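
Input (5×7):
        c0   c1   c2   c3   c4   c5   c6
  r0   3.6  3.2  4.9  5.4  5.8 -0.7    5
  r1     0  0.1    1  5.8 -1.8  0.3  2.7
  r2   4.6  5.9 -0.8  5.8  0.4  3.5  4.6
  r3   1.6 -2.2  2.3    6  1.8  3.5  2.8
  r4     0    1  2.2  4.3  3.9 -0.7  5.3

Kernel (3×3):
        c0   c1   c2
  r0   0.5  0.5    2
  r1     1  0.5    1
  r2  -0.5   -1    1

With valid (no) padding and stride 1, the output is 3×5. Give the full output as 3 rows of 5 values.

5.25 24.9 13.85 9.6 14.5
12.5 28.25 -3.05 10.8 9.8
7.65 20.7 8.9 13.75 21.55

Output[0,0]: The receptive field on the input at this output position is [3.6 3.2 4.9 / 0 0.1 1 / 4.6 5.9 -0.8]. Elementwise product with the kernel and sum: 3.6·0.5 + 3.2·0.5 + 4.9·2 + 0·1 + 0.1·0.5 + 1·1 + 4.6·-0.5 + 5.9·-1 + -0.8·1.
Output[0,1]: The receptive field on the input at this output position is [3.2 4.9 5.4 / 0.1 1 5.8 / 5.9 -0.8 5.8]. Elementwise product with the kernel and sum: 3.2·0.5 + 4.9·0.5 + 5.4·2 + 0.1·1 + 1·0.5 + 5.8·1 + 5.9·-0.5 + -0.8·-1 + 5.8·1.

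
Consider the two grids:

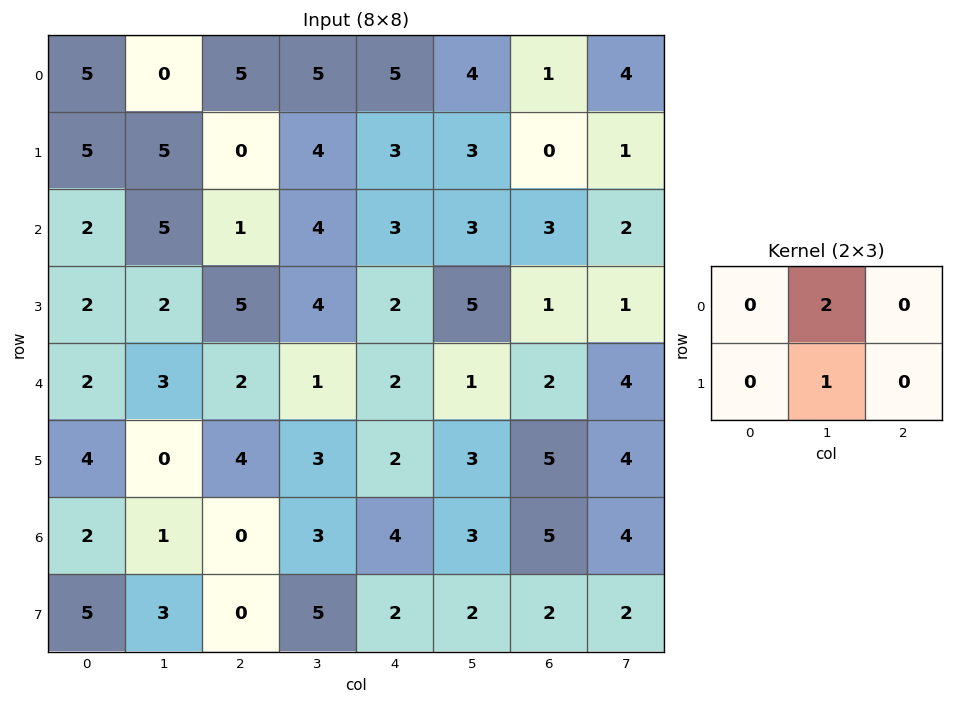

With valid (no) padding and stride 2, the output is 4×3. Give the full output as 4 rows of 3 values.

Output[0,0]: The receptive field on the input at this output position is [5 0 5 / 5 5 0]. Elementwise product with the kernel and sum: 0·2 + 5·1.
Output[0,1]: The receptive field on the input at this output position is [5 5 5 / 0 4 3]. Elementwise product with the kernel and sum: 5·2 + 4·1.

5 14 11
12 12 11
6 5 5
5 11 8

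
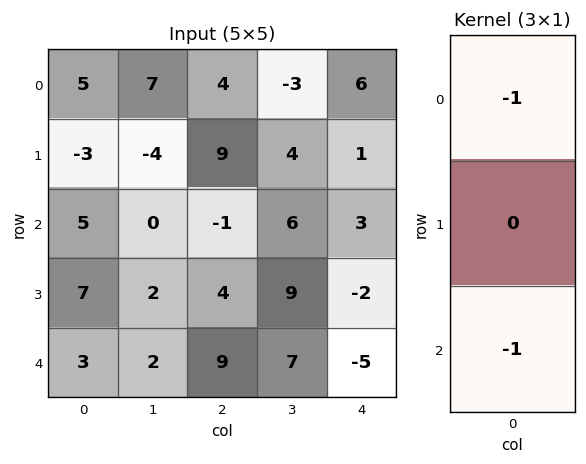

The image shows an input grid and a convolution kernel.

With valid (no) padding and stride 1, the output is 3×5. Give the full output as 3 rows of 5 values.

-10 -7 -3 -3 -9
-4 2 -13 -13 1
-8 -2 -8 -13 2

Output[0,0]: The receptive field on the input at this output position is [5 / -3 / 5]. Elementwise product with the kernel and sum: 5·-1 + 5·-1.
Output[0,1]: The receptive field on the input at this output position is [7 / -4 / 0]. Elementwise product with the kernel and sum: 7·-1 + 0·-1.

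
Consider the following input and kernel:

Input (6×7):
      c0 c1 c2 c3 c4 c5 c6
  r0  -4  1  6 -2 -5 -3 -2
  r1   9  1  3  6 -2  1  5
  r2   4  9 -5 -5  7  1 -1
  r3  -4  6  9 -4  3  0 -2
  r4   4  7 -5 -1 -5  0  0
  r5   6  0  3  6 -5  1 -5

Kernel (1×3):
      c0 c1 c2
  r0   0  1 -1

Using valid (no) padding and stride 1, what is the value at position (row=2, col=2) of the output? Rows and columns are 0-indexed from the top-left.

The receptive field on the input at this output position is [-5 -5 7]. Elementwise product with the kernel and sum: -5·1 + 7·-1.

-12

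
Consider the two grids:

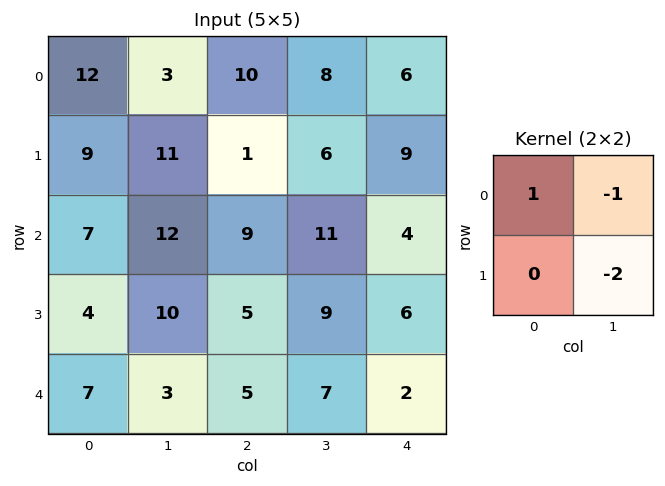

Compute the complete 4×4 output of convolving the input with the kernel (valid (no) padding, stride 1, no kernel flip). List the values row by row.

Output[0,0]: The receptive field on the input at this output position is [12 3 / 9 11]. Elementwise product with the kernel and sum: 12·1 + 3·-1 + 11·-2.

-13 -9 -10 -16
-26 -8 -27 -11
-25 -7 -20 -5
-12 -5 -18 -1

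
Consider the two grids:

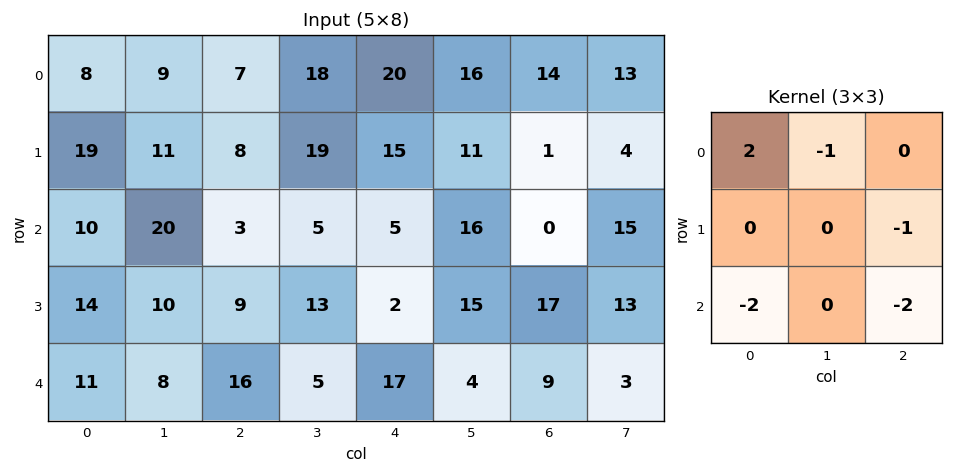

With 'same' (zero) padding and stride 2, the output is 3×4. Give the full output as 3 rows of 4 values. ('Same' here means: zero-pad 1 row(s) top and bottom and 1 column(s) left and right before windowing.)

-31 -78 -76 -43
-59 -37 -49 -50
-22 6 20 10

Output[0,0]: The receptive field on the zero-padded input at this output position is [0 0 0 / 0 8 9 / 0 19 11]. Elementwise product with the kernel and sum: 0·2 + 0·-1 + 9·-1 + 0·-2 + 11·-2.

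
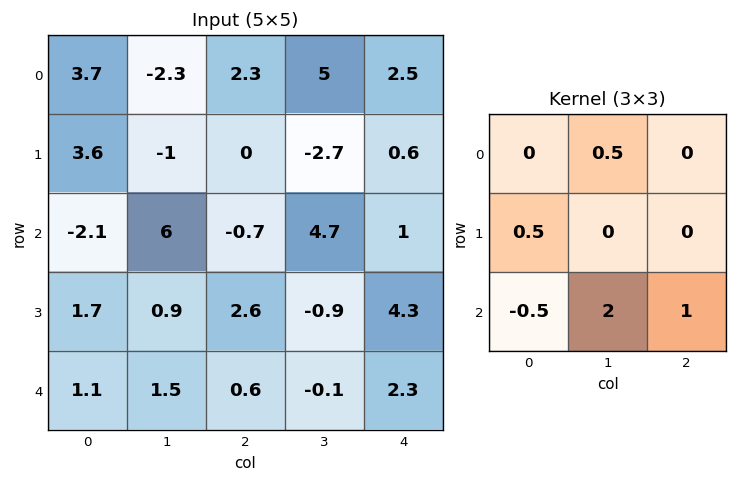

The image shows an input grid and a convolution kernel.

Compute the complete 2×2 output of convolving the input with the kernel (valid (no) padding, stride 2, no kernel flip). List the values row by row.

Output[0,0]: The receptive field on the input at this output position is [3.7 -2.3 2.3 / 3.6 -1 0 / -2.1 6 -0.7]. Elementwise product with the kernel and sum: -2.3·0.5 + 3.6·0.5 + -2.1·-0.5 + 6·2 + -0.7·1.
Output[0,1]: The receptive field on the input at this output position is [2.3 5 2.5 / 0 -2.7 0.6 / -0.7 4.7 1]. Elementwise product with the kernel and sum: 5·0.5 + 0·0.5 + -0.7·-0.5 + 4.7·2 + 1·1.

13 13.25
6.9 5.45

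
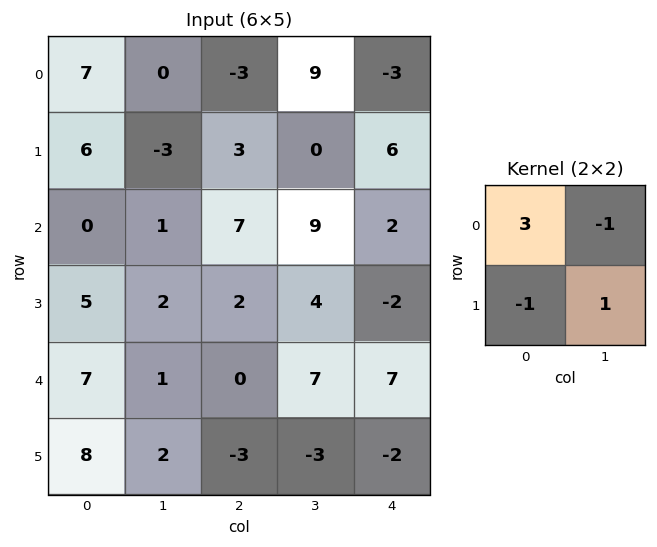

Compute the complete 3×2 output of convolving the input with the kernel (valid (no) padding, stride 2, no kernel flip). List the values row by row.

Output[0,0]: The receptive field on the input at this output position is [7 0 / 6 -3]. Elementwise product with the kernel and sum: 7·3 + 0·-1 + 6·-1 + -3·1.
Output[0,1]: The receptive field on the input at this output position is [-3 9 / 3 0]. Elementwise product with the kernel and sum: -3·3 + 9·-1 + 3·-1 + 0·1.

12 -21
-4 14
14 -7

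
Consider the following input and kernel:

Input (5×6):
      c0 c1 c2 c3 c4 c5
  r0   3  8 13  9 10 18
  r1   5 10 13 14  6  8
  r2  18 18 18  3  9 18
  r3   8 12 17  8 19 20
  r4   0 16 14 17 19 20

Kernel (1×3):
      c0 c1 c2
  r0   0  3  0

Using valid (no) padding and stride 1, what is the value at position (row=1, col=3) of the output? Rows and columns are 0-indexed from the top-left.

18

The receptive field on the input at this output position is [14 6 8]. Elementwise product with the kernel and sum: 6·3.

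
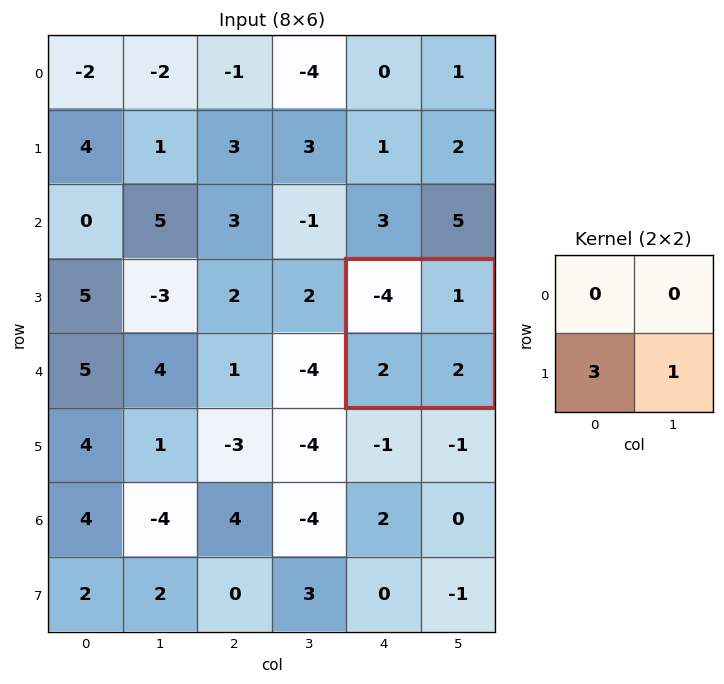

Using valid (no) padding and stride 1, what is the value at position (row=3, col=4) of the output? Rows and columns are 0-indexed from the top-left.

8

The receptive field on the input at this output position is [-4 1 / 2 2]. Elementwise product with the kernel and sum: 2·3 + 2·1.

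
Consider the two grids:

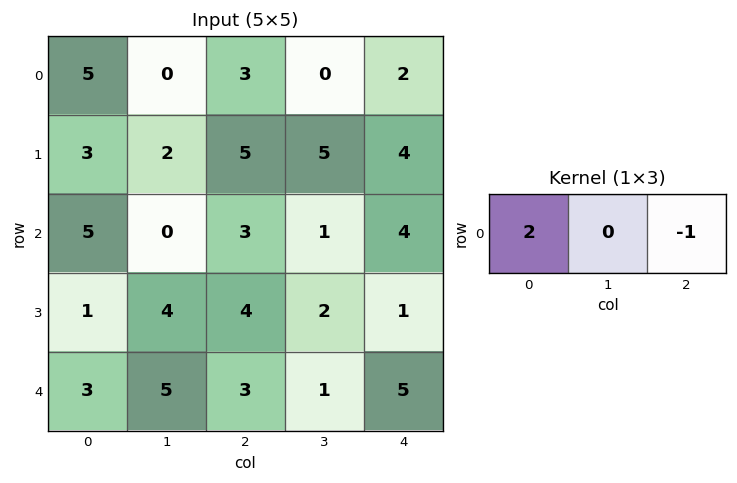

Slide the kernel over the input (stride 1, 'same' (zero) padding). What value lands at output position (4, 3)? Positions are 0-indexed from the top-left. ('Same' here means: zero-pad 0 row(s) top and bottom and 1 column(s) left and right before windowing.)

1

The receptive field on the zero-padded input at this output position is [3 1 5]. Elementwise product with the kernel and sum: 3·2 + 5·-1.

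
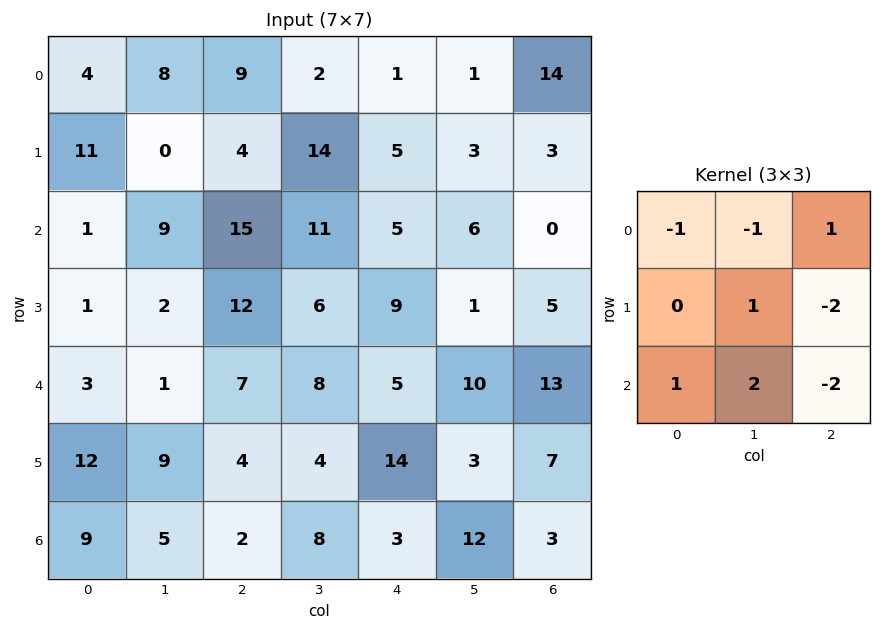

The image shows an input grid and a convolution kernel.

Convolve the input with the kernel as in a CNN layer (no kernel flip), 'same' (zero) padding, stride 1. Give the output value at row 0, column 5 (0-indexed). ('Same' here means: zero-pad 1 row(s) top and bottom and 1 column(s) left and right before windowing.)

The receptive field on the zero-padded input at this output position is [0 0 0 / 1 1 14 / 5 3 3]. Elementwise product with the kernel and sum: 0·-1 + 0·-1 + 0·1 + 1·1 + 14·-2 + 5·1 + 3·2 + 3·-2.

-22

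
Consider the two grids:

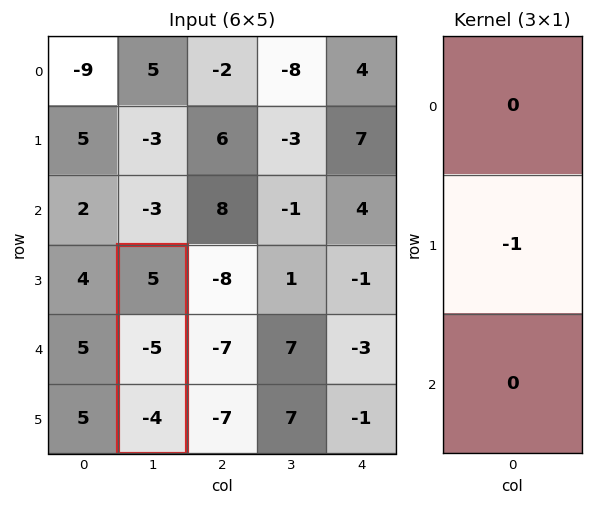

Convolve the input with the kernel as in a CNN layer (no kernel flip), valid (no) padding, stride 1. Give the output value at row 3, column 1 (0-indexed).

The receptive field on the input at this output position is [5 / -5 / -4]. Elementwise product with the kernel and sum: -5·-1.

5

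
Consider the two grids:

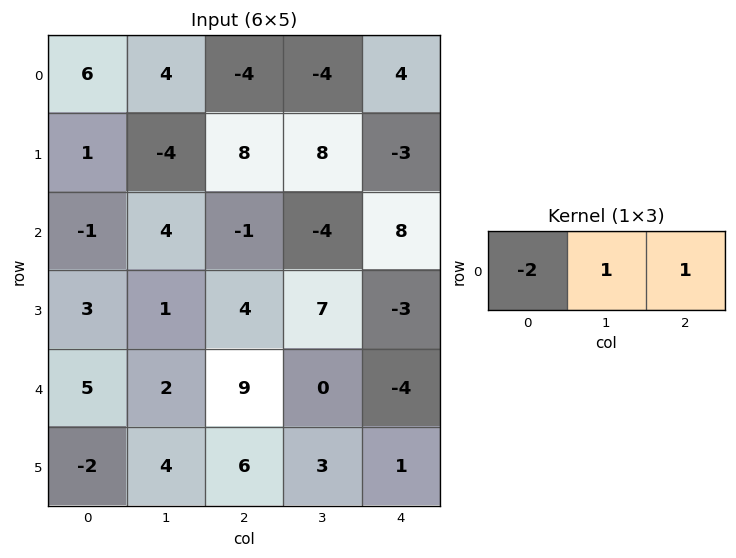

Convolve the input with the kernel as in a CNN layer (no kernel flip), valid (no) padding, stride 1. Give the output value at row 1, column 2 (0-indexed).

The receptive field on the input at this output position is [8 8 -3]. Elementwise product with the kernel and sum: 8·-2 + 8·1 + -3·1.

-11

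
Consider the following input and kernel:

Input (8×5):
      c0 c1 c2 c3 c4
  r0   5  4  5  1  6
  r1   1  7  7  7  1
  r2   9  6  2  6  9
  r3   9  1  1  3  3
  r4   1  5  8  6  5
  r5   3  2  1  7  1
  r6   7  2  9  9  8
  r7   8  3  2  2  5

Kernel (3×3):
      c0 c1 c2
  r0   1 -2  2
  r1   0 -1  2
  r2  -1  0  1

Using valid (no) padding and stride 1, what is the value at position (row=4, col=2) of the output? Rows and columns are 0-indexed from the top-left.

0

The receptive field on the input at this output position is [8 6 5 / 1 7 1 / 9 9 8]. Elementwise product with the kernel and sum: 8·1 + 6·-2 + 5·2 + 7·-1 + 1·2 + 9·-1 + 8·1.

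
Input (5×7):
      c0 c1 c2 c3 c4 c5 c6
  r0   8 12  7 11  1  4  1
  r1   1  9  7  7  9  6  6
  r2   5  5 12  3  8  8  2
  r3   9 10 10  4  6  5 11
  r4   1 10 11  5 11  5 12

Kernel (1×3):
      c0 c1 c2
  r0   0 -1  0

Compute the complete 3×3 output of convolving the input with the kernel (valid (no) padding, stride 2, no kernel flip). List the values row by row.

-12 -11 -4
-5 -3 -8
-10 -5 -5

Output[0,0]: The receptive field on the input at this output position is [8 12 7]. Elementwise product with the kernel and sum: 12·-1.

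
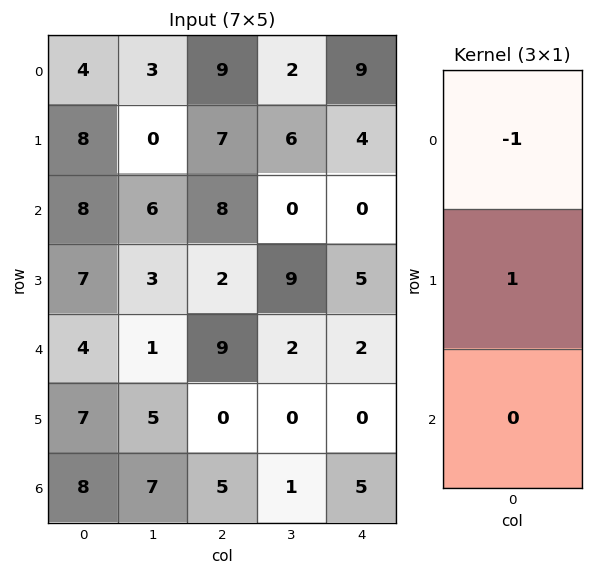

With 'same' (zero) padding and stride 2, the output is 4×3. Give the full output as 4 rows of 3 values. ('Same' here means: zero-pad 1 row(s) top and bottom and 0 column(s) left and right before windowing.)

Output[0,0]: The receptive field on the zero-padded input at this output position is [0 / 4 / 8]. Elementwise product with the kernel and sum: 0·-1 + 4·1.

4 9 9
0 1 -4
-3 7 -3
1 5 5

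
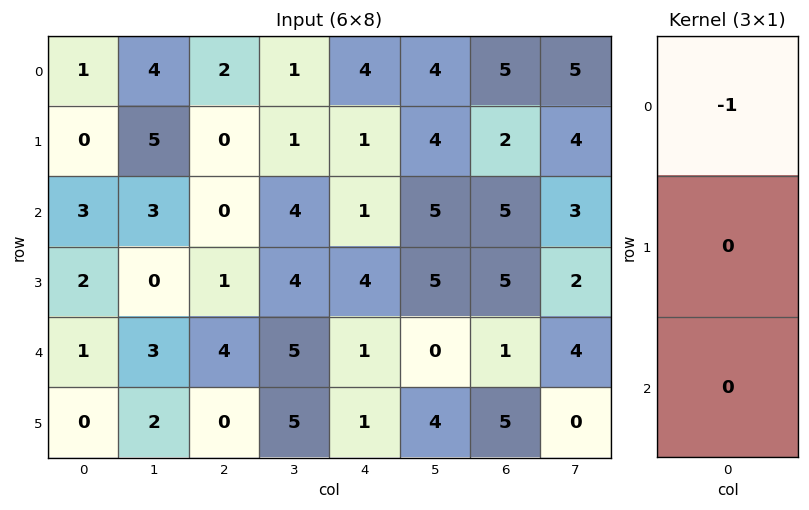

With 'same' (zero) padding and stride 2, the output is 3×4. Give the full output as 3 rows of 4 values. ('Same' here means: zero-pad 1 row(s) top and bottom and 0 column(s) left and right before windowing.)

0 0 0 0
0 0 -1 -2
-2 -1 -4 -5

Output[0,0]: The receptive field on the zero-padded input at this output position is [0 / 1 / 0]. Elementwise product with the kernel and sum: 0·-1.
Output[0,1]: The receptive field on the zero-padded input at this output position is [0 / 2 / 0]. Elementwise product with the kernel and sum: 0·-1.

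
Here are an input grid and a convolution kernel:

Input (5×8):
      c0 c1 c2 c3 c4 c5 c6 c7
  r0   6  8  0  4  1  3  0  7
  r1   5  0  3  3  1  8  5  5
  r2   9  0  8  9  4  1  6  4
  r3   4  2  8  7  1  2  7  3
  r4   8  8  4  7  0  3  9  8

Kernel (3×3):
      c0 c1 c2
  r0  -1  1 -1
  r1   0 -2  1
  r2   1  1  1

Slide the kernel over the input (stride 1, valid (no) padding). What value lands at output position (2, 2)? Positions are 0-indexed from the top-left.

-5

The receptive field on the input at this output position is [8 9 4 / 8 7 1 / 4 7 0]. Elementwise product with the kernel and sum: 8·-1 + 9·1 + 4·-1 + 7·-2 + 1·1 + 4·1 + 7·1 + 0·1.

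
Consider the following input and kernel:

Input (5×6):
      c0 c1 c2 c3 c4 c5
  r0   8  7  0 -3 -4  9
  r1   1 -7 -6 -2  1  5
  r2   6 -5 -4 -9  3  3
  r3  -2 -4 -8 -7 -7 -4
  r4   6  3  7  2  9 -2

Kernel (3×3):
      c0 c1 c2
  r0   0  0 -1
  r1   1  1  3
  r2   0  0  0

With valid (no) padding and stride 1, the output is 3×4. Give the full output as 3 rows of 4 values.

-24 -16 -1 5
-5 -34 -5 -2
-26 -24 -39 -29

Output[0,0]: The receptive field on the input at this output position is [8 7 0 / 1 -7 -6 / 6 -5 -4]. Elementwise product with the kernel and sum: 0·-1 + 1·1 + -7·1 + -6·3.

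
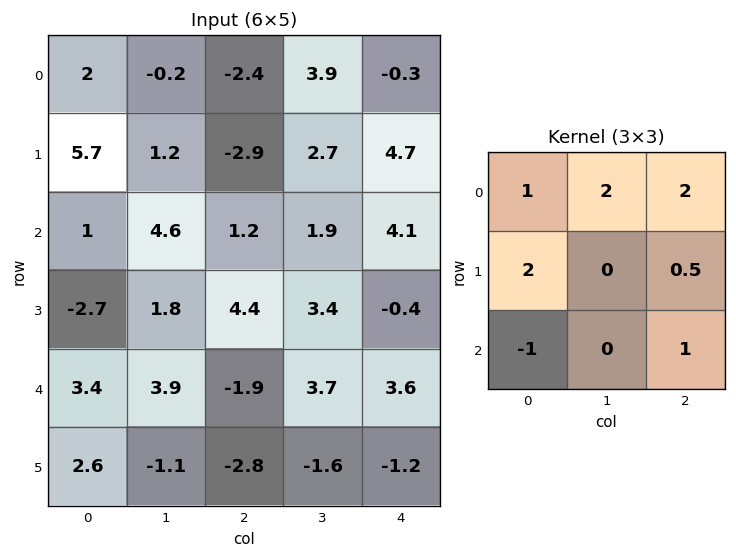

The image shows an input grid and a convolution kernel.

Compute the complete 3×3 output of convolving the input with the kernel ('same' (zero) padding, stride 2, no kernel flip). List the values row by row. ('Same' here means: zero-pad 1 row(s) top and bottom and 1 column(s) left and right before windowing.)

Output[0,0]: The receptive field on the zero-padded input at this output position is [0 0 0 / 0 2 -0.2 / 0 5.7 1.2]. Elementwise product with the kernel and sum: 0·1 + 0·2 + 0·2 + 0·2 + -0.2·0.5 + 0·-1 + 1.2·1.
Output[0,1]: The receptive field on the zero-padded input at this output position is [0 0 0 / -0.2 -2.4 3.9 / 1.2 -2.9 2.7]. Elementwise product with the kernel and sum: 0·1 + 0·2 + 0·2 + -0.2·2 + 3.9·0.5 + 1.2·-1 + 2.7·1.

1.1 3.05 5.1
17.9 12.55 12.5
-0.95 26.55 11.6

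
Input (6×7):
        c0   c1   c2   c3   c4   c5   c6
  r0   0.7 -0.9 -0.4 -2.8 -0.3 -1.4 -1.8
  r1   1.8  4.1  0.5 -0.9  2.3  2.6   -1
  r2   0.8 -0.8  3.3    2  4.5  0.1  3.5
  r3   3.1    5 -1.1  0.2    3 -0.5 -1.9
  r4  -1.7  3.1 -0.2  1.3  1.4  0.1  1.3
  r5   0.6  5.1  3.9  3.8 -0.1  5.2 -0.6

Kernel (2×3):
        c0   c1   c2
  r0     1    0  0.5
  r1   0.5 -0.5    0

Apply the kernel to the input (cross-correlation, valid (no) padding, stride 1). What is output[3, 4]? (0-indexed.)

2.7

The receptive field on the input at this output position is [3 -0.5 -1.9 / 1.4 0.1 1.3]. Elementwise product with the kernel and sum: 3·1 + -1.9·0.5 + 1.4·0.5 + 0.1·-0.5.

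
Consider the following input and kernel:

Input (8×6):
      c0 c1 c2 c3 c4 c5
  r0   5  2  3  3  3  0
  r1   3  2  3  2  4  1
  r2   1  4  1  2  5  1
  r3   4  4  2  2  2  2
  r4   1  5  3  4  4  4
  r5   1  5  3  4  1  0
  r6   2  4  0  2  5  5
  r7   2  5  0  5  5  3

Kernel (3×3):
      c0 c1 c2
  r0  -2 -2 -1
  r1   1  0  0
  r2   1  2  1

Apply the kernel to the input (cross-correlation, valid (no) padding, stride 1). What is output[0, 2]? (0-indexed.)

The receptive field on the input at this output position is [3 3 3 / 3 2 4 / 1 2 5]. Elementwise product with the kernel and sum: 3·-2 + 3·-2 + 3·-1 + 3·1 + 1·1 + 2·2 + 5·1.

-2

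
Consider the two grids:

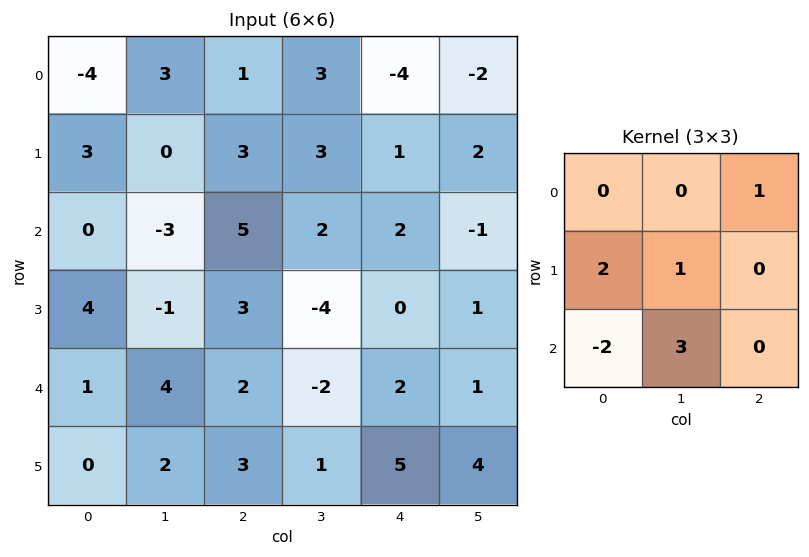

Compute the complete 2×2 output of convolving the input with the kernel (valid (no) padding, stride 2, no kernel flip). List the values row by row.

Output[0,0]: The receptive field on the input at this output position is [-4 3 1 / 3 0 3 / 0 -3 5]. Elementwise product with the kernel and sum: 1·1 + 3·2 + 0·1 + 0·-2 + -3·3.
Output[0,1]: The receptive field on the input at this output position is [1 3 -4 / 3 3 1 / 5 2 2]. Elementwise product with the kernel and sum: -4·1 + 3·2 + 3·1 + 5·-2 + 2·3.

-2 1
22 -6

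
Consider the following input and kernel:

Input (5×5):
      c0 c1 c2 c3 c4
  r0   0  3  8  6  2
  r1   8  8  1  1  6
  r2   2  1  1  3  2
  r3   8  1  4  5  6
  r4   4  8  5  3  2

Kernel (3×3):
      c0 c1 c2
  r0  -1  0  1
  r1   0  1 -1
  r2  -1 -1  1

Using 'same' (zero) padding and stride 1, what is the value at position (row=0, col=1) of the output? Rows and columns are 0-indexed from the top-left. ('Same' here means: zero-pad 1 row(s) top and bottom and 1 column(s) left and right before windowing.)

The receptive field on the zero-padded input at this output position is [0 0 0 / 0 3 8 / 8 8 1]. Elementwise product with the kernel and sum: 0·-1 + 0·1 + 3·1 + 8·-1 + 8·-1 + 8·-1 + 1·1.

-20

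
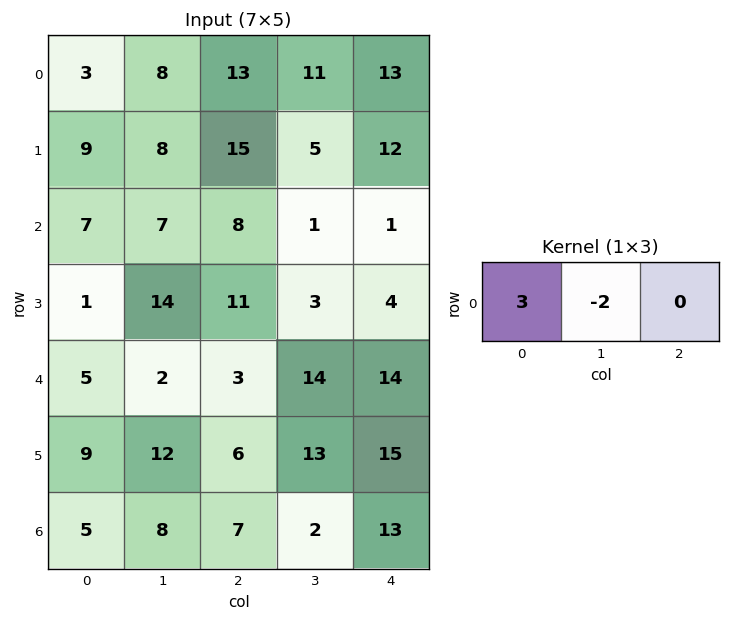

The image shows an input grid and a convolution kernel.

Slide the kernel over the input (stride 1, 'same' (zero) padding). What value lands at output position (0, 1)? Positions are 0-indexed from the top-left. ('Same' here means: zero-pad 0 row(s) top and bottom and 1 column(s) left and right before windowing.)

-7

The receptive field on the zero-padded input at this output position is [3 8 13]. Elementwise product with the kernel and sum: 3·3 + 8·-2.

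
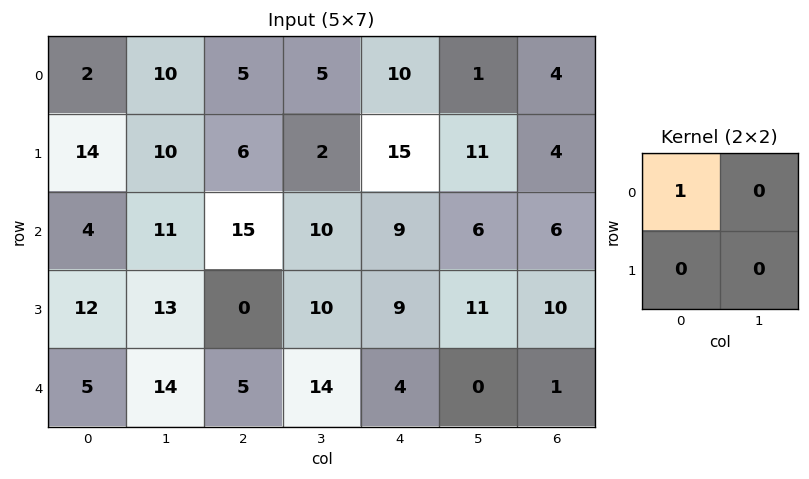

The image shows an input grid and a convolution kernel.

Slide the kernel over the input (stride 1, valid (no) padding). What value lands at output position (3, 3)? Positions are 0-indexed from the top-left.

The receptive field on the input at this output position is [10 9 / 14 4]. Elementwise product with the kernel and sum: 10·1.

10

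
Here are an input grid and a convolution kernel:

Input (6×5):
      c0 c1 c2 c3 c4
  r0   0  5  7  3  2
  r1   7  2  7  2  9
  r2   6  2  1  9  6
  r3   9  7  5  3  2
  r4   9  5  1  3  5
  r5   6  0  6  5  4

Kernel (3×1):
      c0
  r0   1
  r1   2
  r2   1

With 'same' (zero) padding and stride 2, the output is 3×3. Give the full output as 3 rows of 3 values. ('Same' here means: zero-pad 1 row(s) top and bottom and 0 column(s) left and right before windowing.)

Output[0,0]: The receptive field on the zero-padded input at this output position is [0 / 0 / 7]. Elementwise product with the kernel and sum: 0·1 + 0·2 + 7·1.
Output[0,1]: The receptive field on the zero-padded input at this output position is [0 / 7 / 7]. Elementwise product with the kernel and sum: 0·1 + 7·2 + 7·1.

7 21 13
28 14 23
33 13 16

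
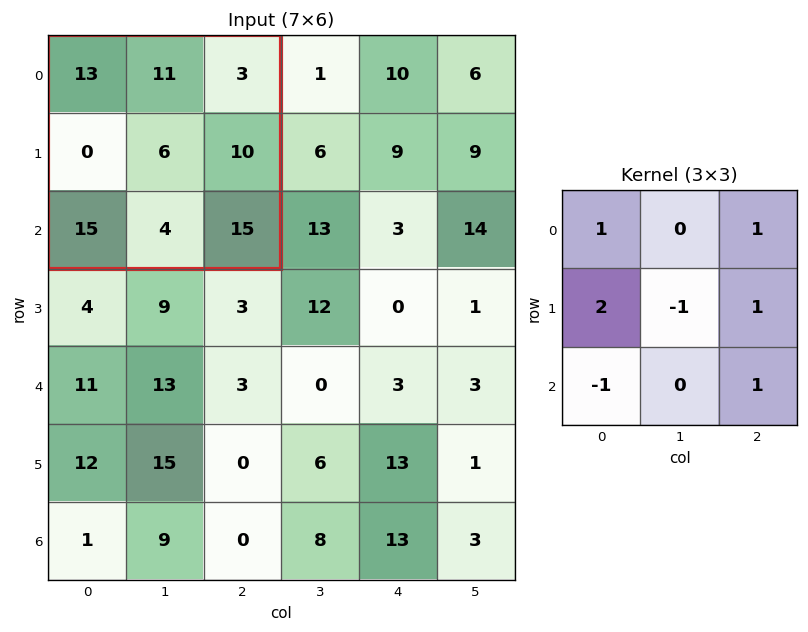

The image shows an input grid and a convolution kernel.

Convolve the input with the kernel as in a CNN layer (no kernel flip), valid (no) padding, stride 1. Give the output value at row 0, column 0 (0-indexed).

The receptive field on the input at this output position is [13 11 3 / 0 6 10 / 15 4 15]. Elementwise product with the kernel and sum: 13·1 + 3·1 + 0·2 + 6·-1 + 10·1 + 15·-1 + 15·1.

20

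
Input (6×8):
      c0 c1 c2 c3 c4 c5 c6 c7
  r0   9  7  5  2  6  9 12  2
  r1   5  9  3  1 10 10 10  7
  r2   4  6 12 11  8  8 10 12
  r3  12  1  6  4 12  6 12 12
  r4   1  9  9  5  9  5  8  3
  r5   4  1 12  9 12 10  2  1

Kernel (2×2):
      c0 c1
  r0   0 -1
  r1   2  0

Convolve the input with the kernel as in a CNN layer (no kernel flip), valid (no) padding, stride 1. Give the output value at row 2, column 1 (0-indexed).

-10

The receptive field on the input at this output position is [6 12 / 1 6]. Elementwise product with the kernel and sum: 12·-1 + 1·2.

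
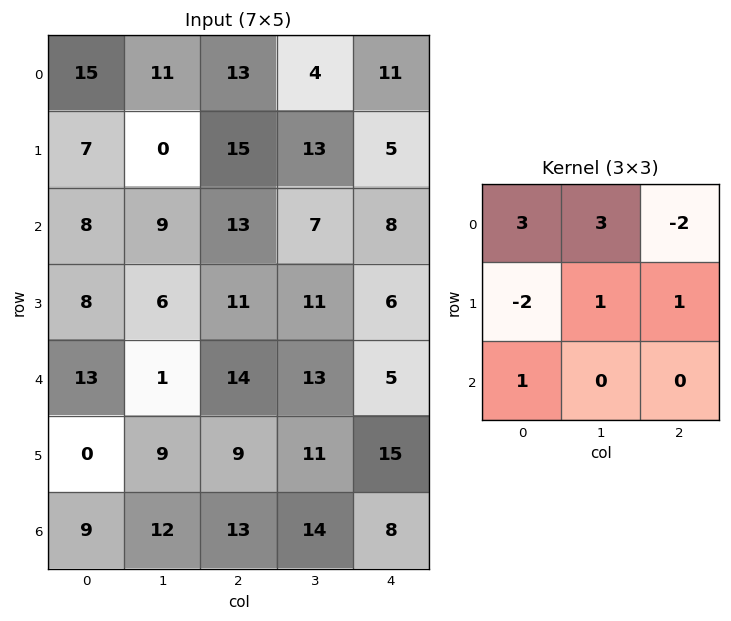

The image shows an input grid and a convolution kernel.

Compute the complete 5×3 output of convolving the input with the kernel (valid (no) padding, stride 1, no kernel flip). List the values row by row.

Output[0,0]: The receptive field on the input at this output position is [15 11 13 / 7 0 15 / 8 9 13]. Elementwise product with the kernel and sum: 15·3 + 11·3 + 13·-2 + 7·-2 + 0·1 + 15·1 + 8·1.

61 101 30
5 27 74
39 63 53
9 63 53
41 33 92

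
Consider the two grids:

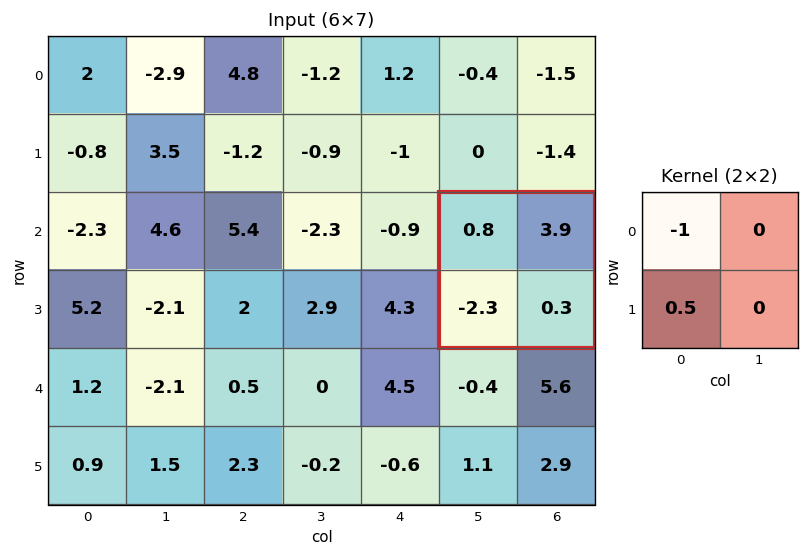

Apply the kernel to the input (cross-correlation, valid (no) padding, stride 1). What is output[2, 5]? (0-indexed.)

The receptive field on the input at this output position is [0.8 3.9 / -2.3 0.3]. Elementwise product with the kernel and sum: 0.8·-1 + -2.3·0.5.

-1.95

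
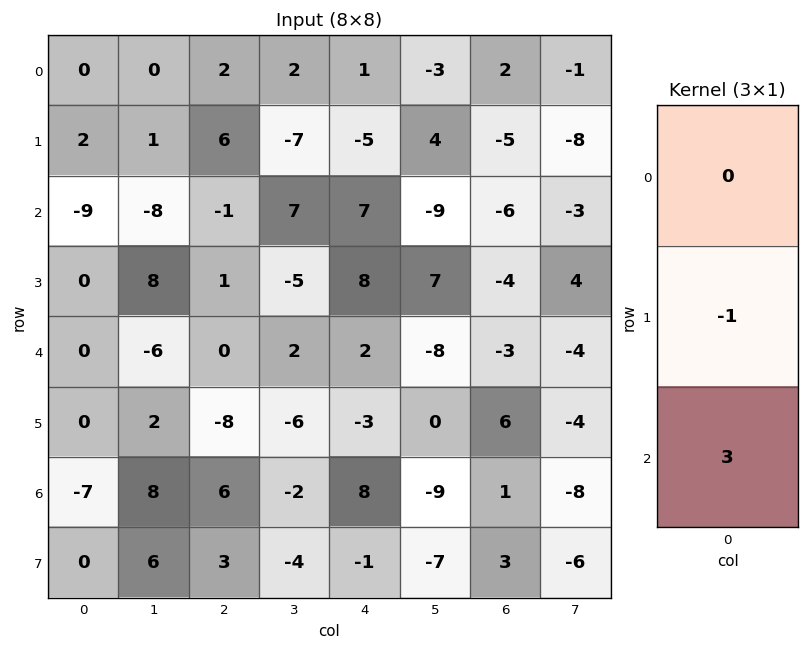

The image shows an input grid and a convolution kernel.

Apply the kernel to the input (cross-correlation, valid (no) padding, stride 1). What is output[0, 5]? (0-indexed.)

-31

The receptive field on the input at this output position is [-3 / 4 / -9]. Elementwise product with the kernel and sum: 4·-1 + -9·3.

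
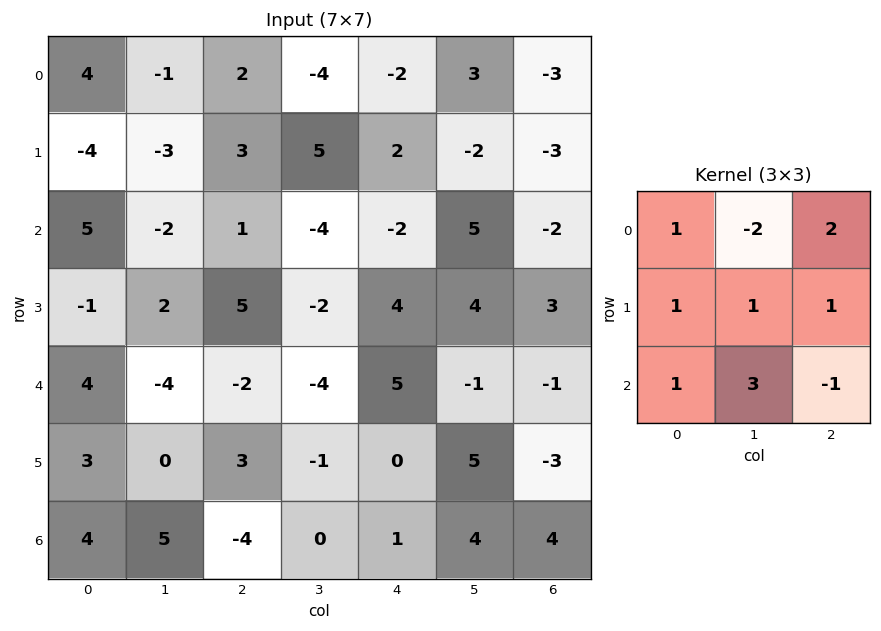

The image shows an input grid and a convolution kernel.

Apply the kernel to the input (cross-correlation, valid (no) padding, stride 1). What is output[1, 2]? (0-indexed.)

The receptive field on the input at this output position is [3 5 2 / 1 -4 -2 / 5 -2 4]. Elementwise product with the kernel and sum: 3·1 + 5·-2 + 2·2 + 1·1 + -4·1 + -2·1 + 5·1 + -2·3 + 4·-1.

-13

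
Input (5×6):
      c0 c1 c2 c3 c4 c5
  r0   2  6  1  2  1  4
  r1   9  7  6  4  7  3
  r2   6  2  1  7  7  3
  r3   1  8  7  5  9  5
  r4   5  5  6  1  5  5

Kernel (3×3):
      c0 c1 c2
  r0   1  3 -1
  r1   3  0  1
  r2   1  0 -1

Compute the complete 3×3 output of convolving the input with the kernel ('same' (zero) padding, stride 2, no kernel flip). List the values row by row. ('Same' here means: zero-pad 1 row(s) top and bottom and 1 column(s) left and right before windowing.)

Output[0,0]: The receptive field on the zero-padded input at this output position is [0 0 0 / 0 2 6 / 0 9 7]. Elementwise product with the kernel and sum: 0·1 + 0·3 + 0·-1 + 0·3 + 6·1 + 0·1 + 7·-1.
Output[0,1]: The receptive field on the zero-padded input at this output position is [0 0 0 / 6 1 2 / 7 6 4]. Elementwise product with the kernel and sum: 0·1 + 0·3 + 0·-1 + 6·3 + 2·1 + 7·1 + 4·-1.

-1 23 11
14 37 46
0 40 35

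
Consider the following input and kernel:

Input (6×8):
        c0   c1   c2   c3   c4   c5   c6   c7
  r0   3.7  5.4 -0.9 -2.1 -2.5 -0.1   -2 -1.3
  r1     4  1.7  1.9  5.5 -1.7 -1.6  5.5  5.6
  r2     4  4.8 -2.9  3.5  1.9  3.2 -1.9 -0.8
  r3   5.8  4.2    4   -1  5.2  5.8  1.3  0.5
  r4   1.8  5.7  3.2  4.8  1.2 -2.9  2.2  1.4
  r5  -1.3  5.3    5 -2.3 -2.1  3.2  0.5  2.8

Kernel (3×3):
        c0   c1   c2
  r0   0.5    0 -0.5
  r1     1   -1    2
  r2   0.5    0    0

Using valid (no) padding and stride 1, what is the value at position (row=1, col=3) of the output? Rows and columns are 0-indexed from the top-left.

The receptive field on the input at this output position is [5.5 -1.7 -1.6 / 3.5 1.9 3.2 / -1 5.2 5.8]. Elementwise product with the kernel and sum: 5.5·0.5 + -1.6·-0.5 + 3.5·1 + 1.9·-1 + 3.2·2 + -1·0.5.

11.05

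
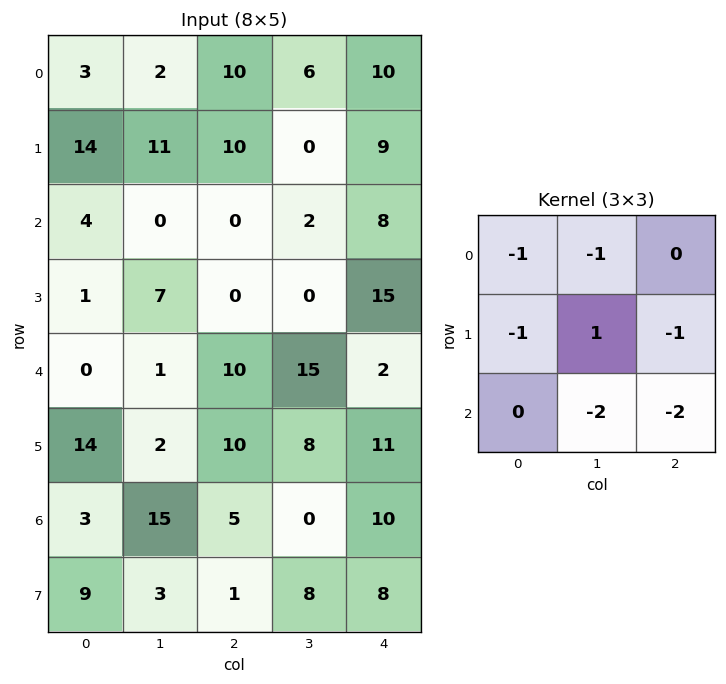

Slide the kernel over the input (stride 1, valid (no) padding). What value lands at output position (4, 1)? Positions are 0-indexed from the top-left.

-21

The receptive field on the input at this output position is [1 10 15 / 2 10 8 / 15 5 0]. Elementwise product with the kernel and sum: 1·-1 + 10·-1 + 2·-1 + 10·1 + 8·-1 + 5·-2 + 0·-2.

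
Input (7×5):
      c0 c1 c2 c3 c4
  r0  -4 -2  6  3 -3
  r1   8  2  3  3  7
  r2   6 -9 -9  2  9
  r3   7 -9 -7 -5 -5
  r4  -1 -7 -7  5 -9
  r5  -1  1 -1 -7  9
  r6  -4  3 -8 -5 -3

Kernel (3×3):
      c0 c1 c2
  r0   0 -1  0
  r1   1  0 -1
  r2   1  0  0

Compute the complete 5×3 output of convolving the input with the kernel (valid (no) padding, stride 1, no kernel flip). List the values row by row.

13 -16 -16
20 -23 -28
22 -2 -11
14 -4 6
3 18 -23

Output[0,0]: The receptive field on the input at this output position is [-4 -2 6 / 8 2 3 / 6 -9 -9]. Elementwise product with the kernel and sum: -2·-1 + 8·1 + 3·-1 + 6·1.
Output[0,1]: The receptive field on the input at this output position is [-2 6 3 / 2 3 3 / -9 -9 2]. Elementwise product with the kernel and sum: 6·-1 + 2·1 + 3·-1 + -9·1.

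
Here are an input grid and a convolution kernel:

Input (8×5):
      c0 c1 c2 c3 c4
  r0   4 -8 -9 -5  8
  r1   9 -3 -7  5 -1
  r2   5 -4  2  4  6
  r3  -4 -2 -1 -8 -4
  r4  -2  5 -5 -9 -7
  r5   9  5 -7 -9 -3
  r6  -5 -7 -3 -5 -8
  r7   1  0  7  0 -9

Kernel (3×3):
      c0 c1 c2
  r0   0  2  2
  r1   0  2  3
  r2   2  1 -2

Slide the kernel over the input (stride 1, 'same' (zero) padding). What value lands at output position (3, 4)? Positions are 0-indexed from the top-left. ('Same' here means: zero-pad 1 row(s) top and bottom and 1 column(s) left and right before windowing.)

The receptive field on the zero-padded input at this output position is [4 6 0 / -8 -4 0 / -9 -7 0]. Elementwise product with the kernel and sum: 6·2 + 0·2 + -4·2 + 0·3 + -9·2 + -7·1 + 0·-2.

-21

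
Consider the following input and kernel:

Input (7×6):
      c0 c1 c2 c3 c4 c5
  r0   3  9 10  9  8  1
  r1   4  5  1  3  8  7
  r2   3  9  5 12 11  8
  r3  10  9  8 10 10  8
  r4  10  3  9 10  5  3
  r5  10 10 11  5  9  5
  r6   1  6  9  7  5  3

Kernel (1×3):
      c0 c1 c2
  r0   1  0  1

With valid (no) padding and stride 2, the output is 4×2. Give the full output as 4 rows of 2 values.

Output[0,0]: The receptive field on the input at this output position is [3 9 10]. Elementwise product with the kernel and sum: 3·1 + 10·1.
Output[0,1]: The receptive field on the input at this output position is [10 9 8]. Elementwise product with the kernel and sum: 10·1 + 8·1.

13 18
8 16
19 14
10 14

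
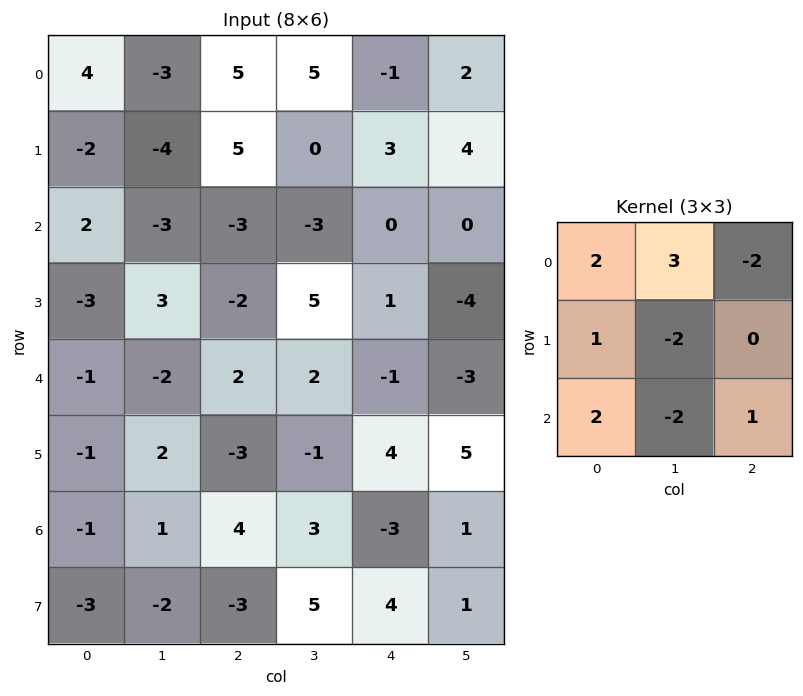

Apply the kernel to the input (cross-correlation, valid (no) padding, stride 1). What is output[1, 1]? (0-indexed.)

25

The receptive field on the input at this output position is [-4 5 0 / -3 -3 -3 / 3 -2 5]. Elementwise product with the kernel and sum: -4·2 + 5·3 + 0·-2 + -3·1 + -3·-2 + 3·2 + -2·-2 + 5·1.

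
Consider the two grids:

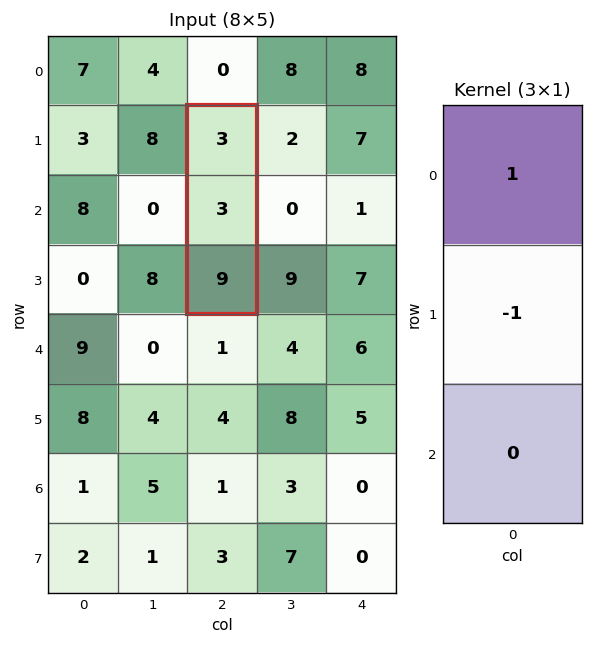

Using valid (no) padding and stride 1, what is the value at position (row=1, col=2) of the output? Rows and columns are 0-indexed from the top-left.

The receptive field on the input at this output position is [3 / 3 / 9]. Elementwise product with the kernel and sum: 3·1 + 3·-1.

0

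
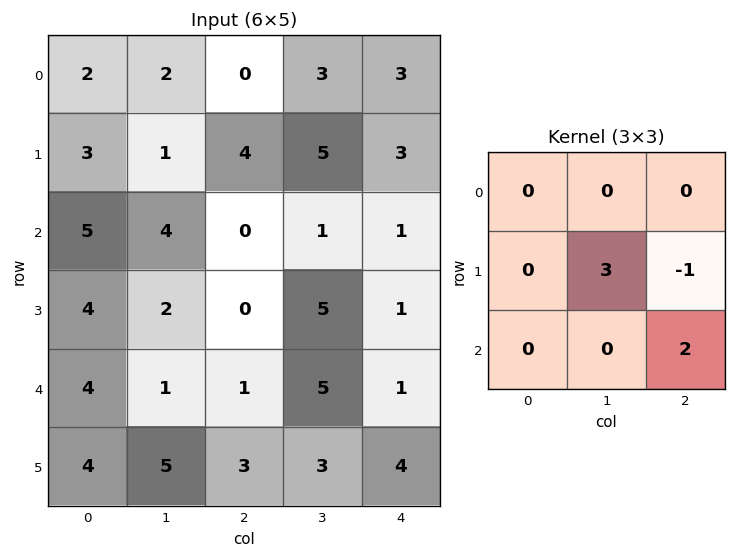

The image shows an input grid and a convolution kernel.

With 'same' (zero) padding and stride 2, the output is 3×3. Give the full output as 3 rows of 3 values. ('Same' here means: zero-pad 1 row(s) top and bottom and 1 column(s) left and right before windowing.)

6 7 9
15 9 3
21 4 3

Output[0,0]: The receptive field on the zero-padded input at this output position is [0 0 0 / 0 2 2 / 0 3 1]. Elementwise product with the kernel and sum: 2·3 + 2·-1 + 1·2.
Output[0,1]: The receptive field on the zero-padded input at this output position is [0 0 0 / 2 0 3 / 1 4 5]. Elementwise product with the kernel and sum: 0·3 + 3·-1 + 5·2.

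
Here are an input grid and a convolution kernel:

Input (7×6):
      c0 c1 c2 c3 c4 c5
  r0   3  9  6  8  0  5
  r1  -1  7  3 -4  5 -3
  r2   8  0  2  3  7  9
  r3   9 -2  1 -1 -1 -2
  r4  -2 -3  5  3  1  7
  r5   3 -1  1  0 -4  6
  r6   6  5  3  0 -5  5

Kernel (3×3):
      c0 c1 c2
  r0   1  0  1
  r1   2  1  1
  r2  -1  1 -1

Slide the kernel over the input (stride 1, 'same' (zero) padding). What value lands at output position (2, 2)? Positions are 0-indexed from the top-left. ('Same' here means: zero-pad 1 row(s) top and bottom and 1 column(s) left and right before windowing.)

12

The receptive field on the zero-padded input at this output position is [7 3 -4 / 0 2 3 / -2 1 -1]. Elementwise product with the kernel and sum: 7·1 + -4·1 + 0·2 + 2·1 + 3·1 + -2·-1 + 1·1 + -1·-1.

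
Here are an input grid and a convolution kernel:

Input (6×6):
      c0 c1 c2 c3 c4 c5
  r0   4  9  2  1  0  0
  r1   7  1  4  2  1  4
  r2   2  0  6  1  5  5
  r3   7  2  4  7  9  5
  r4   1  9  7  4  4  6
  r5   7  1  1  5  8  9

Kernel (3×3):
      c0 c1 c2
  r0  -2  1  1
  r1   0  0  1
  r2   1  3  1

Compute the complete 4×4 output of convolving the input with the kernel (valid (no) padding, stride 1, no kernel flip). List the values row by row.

15 6 12 23
14 26 34 45
41 48 26 35
10 20 36 44

Output[0,0]: The receptive field on the input at this output position is [4 9 2 / 7 1 4 / 2 0 6]. Elementwise product with the kernel and sum: 4·-2 + 9·1 + 2·1 + 4·1 + 2·1 + 0·3 + 6·1.
Output[0,1]: The receptive field on the input at this output position is [9 2 1 / 1 4 2 / 0 6 1]. Elementwise product with the kernel and sum: 9·-2 + 2·1 + 1·1 + 2·1 + 0·1 + 6·3 + 1·1.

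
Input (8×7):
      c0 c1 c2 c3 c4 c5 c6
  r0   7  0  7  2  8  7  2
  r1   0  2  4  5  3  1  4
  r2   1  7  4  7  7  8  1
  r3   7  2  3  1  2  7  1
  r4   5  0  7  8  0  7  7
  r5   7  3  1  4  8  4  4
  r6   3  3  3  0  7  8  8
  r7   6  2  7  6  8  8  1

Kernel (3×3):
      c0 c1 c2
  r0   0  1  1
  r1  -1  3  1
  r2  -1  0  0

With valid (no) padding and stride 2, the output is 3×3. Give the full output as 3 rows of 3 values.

Output[0,0]: The receptive field on the input at this output position is [7 0 7 / 0 2 4 / 1 7 4]. Elementwise product with the kernel and sum: 0·1 + 7·1 + 0·-1 + 2·3 + 4·1 + 1·-1.

16 20 6
8 9 29
7 24 15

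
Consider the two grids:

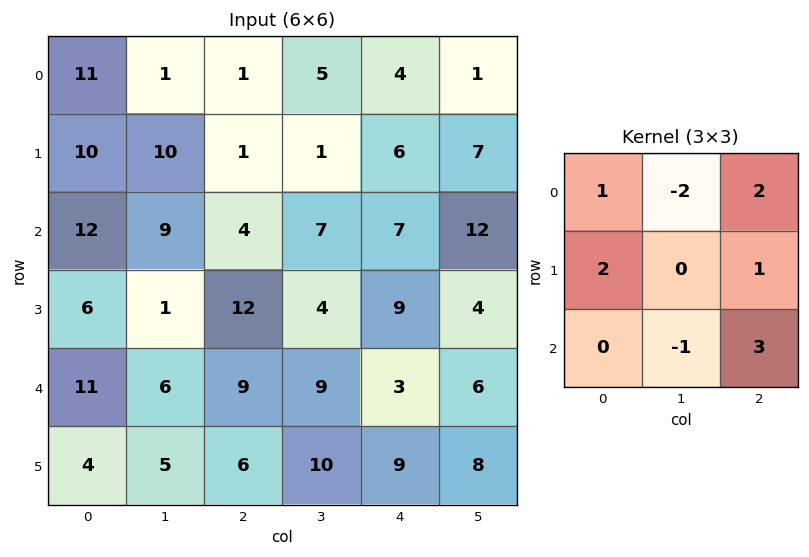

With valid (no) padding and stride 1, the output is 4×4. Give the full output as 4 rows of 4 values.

35 47 21 37
55 35 49 32
47 39 37 44
72 30 60 33

Output[0,0]: The receptive field on the input at this output position is [11 1 1 / 10 10 1 / 12 9 4]. Elementwise product with the kernel and sum: 11·1 + 1·-2 + 1·2 + 10·2 + 1·1 + 9·-1 + 4·3.
Output[0,1]: The receptive field on the input at this output position is [1 1 5 / 10 1 1 / 9 4 7]. Elementwise product with the kernel and sum: 1·1 + 1·-2 + 5·2 + 10·2 + 1·1 + 4·-1 + 7·3.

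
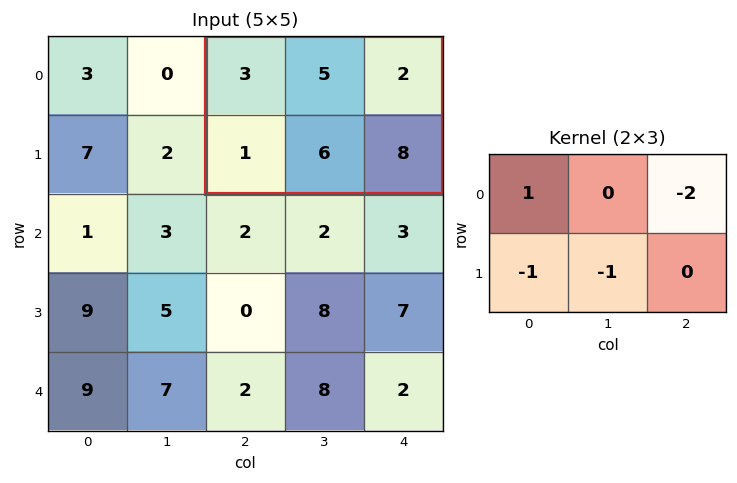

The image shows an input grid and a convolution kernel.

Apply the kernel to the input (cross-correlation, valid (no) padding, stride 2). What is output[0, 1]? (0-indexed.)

-8

The receptive field on the input at this output position is [3 5 2 / 1 6 8]. Elementwise product with the kernel and sum: 3·1 + 2·-2 + 1·-1 + 6·-1.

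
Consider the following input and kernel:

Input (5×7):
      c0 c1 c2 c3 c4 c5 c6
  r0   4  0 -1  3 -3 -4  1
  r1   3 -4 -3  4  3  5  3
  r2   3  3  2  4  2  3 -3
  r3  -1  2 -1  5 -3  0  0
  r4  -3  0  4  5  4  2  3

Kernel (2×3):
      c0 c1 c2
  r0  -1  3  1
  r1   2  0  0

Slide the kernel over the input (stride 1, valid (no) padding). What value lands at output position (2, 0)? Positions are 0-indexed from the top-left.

6

The receptive field on the input at this output position is [3 3 2 / -1 2 -1]. Elementwise product with the kernel and sum: 3·-1 + 3·3 + 2·1 + -1·2.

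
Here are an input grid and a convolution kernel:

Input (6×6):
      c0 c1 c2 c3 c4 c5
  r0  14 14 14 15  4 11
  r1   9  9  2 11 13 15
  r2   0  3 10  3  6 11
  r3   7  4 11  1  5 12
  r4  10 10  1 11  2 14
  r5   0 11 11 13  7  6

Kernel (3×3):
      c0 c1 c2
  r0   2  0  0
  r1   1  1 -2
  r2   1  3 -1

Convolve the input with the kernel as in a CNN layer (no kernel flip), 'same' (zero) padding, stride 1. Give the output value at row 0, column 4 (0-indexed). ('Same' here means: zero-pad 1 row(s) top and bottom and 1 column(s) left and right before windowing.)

32

The receptive field on the zero-padded input at this output position is [0 0 0 / 15 4 11 / 11 13 15]. Elementwise product with the kernel and sum: 0·2 + 15·1 + 4·1 + 11·-2 + 11·1 + 13·3 + 15·-1.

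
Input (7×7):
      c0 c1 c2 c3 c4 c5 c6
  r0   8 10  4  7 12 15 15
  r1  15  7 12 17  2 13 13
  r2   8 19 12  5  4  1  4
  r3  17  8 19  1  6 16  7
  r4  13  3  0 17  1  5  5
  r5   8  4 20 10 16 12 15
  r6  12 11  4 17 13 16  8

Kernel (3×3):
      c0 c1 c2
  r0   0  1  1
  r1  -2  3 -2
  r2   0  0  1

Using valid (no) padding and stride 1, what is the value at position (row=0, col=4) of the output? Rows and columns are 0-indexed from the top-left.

The receptive field on the input at this output position is [12 15 15 / 2 13 13 / 4 1 4]. Elementwise product with the kernel and sum: 15·1 + 15·1 + 2·-2 + 13·3 + 13·-2 + 4·1.

43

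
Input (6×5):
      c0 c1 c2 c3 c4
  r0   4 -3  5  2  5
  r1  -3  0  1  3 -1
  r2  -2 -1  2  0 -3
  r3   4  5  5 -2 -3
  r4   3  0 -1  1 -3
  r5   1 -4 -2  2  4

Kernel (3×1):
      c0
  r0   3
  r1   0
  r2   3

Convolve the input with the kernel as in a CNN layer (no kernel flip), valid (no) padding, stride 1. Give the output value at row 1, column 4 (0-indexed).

-12

The receptive field on the input at this output position is [-1 / -3 / -3]. Elementwise product with the kernel and sum: -1·3 + -3·3.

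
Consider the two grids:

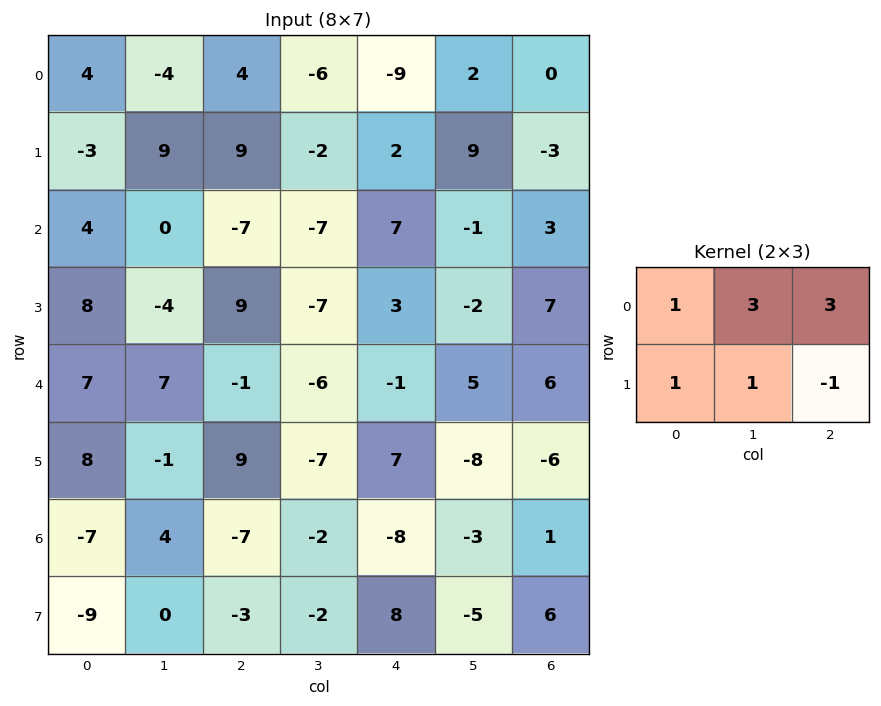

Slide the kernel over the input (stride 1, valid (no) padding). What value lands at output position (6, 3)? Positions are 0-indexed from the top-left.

The receptive field on the input at this output position is [-2 -8 -3 / -2 8 -5]. Elementwise product with the kernel and sum: -2·1 + -8·3 + -3·3 + -2·1 + 8·1 + -5·-1.

-24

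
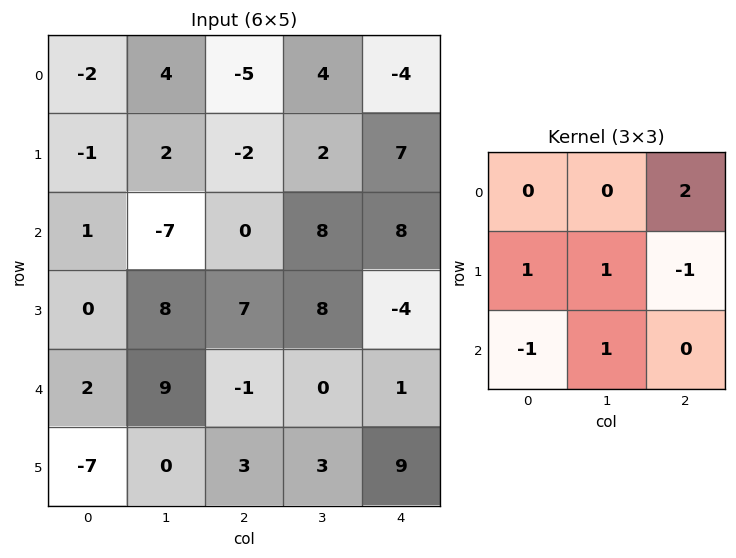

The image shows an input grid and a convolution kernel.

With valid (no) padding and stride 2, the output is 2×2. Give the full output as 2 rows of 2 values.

Output[0,0]: The receptive field on the input at this output position is [-2 4 -5 / -1 2 -2 / 1 -7 0]. Elementwise product with the kernel and sum: -5·2 + -1·1 + 2·1 + -2·-1 + 1·-1 + -7·1.

-15 -7
8 36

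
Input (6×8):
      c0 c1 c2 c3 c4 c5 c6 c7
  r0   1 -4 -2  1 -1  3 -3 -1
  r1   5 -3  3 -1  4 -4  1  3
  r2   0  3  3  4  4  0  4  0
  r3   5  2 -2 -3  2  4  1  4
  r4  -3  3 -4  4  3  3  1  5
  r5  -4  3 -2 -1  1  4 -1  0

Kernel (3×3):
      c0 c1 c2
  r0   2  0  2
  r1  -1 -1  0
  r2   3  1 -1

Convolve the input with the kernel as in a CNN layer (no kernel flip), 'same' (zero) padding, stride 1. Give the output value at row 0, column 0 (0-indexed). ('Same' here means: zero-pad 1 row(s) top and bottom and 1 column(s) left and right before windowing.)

The receptive field on the zero-padded input at this output position is [0 0 0 / 0 1 -4 / 0 5 -3]. Elementwise product with the kernel and sum: 0·2 + 0·2 + 0·-1 + 1·-1 + 0·3 + 5·1 + -3·-1.

7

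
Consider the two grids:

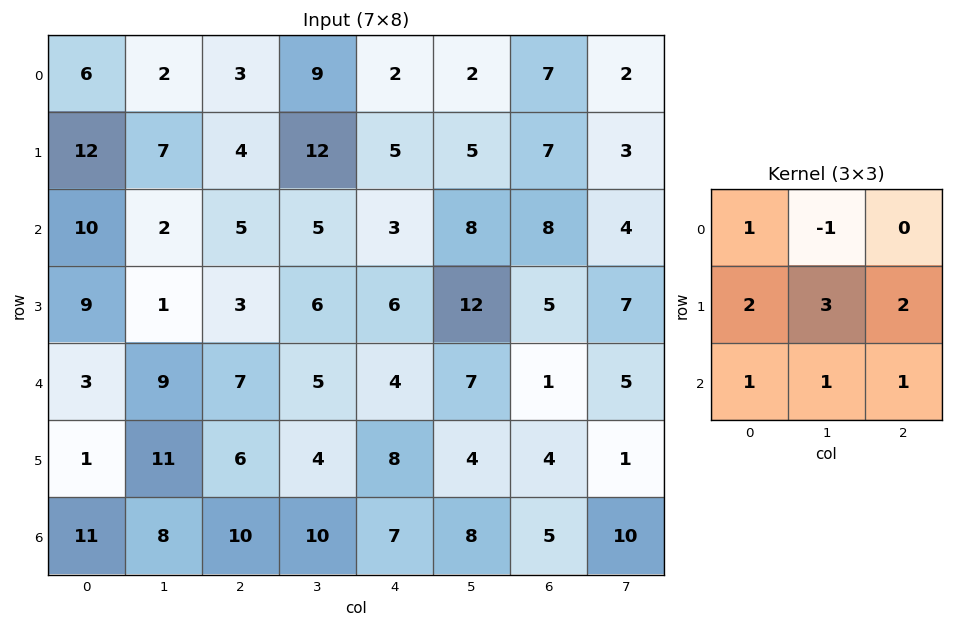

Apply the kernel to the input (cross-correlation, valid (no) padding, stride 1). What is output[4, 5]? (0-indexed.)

The receptive field on the input at this output position is [7 1 5 / 4 4 1 / 8 5 10]. Elementwise product with the kernel and sum: 7·1 + 1·-1 + 4·2 + 4·3 + 1·2 + 8·1 + 5·1 + 10·1.

51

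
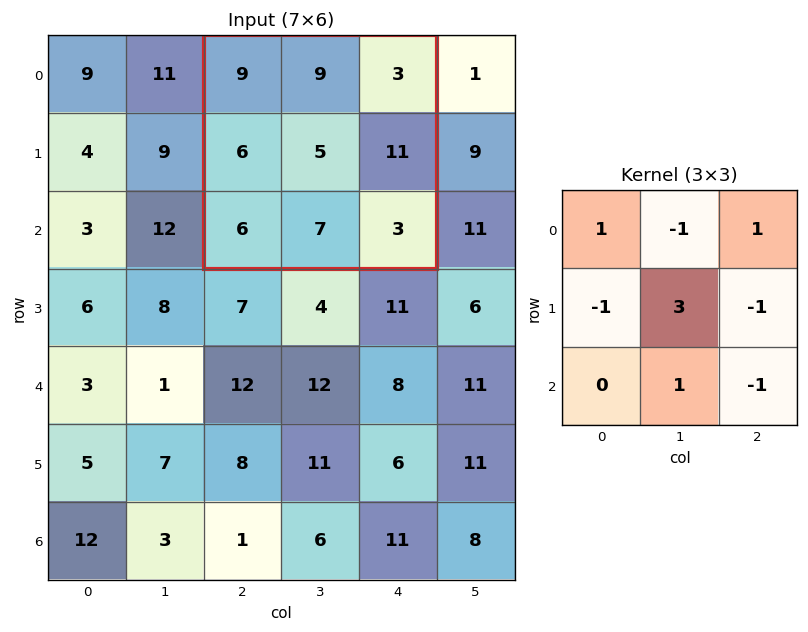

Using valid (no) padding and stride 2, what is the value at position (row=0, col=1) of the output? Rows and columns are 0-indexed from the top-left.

The receptive field on the input at this output position is [9 9 3 / 6 5 11 / 6 7 3]. Elementwise product with the kernel and sum: 9·1 + 9·-1 + 3·1 + 6·-1 + 5·3 + 11·-1 + 7·1 + 3·-1.

5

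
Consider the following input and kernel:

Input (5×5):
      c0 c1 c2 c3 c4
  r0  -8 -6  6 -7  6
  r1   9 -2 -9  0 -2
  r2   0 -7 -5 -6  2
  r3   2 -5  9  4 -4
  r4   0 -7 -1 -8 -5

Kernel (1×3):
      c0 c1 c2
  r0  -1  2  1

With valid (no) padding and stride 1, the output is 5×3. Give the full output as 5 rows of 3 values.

Output[0,0]: The receptive field on the input at this output position is [-8 -6 6]. Elementwise product with the kernel and sum: -8·-1 + -6·2 + 6·1.

2 11 -14
-22 -16 7
-19 -9 -5
-3 27 -5
-15 -3 -20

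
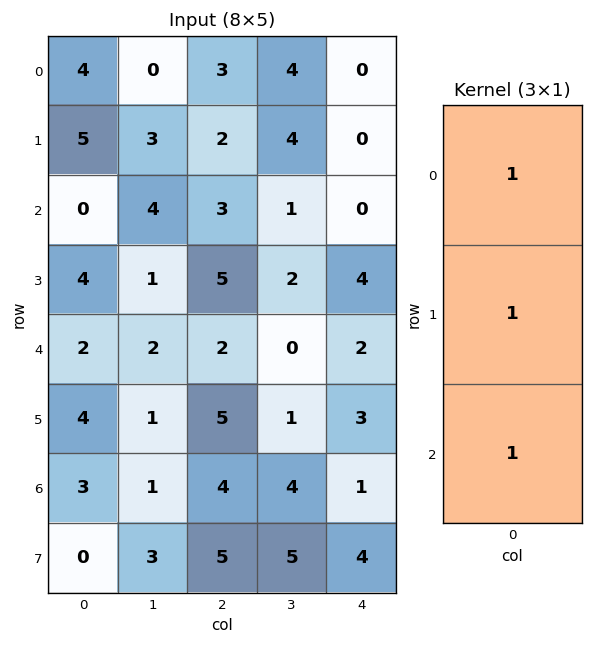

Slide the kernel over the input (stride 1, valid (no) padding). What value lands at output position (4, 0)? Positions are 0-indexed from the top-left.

The receptive field on the input at this output position is [2 / 4 / 3]. Elementwise product with the kernel and sum: 2·1 + 4·1 + 3·1.

9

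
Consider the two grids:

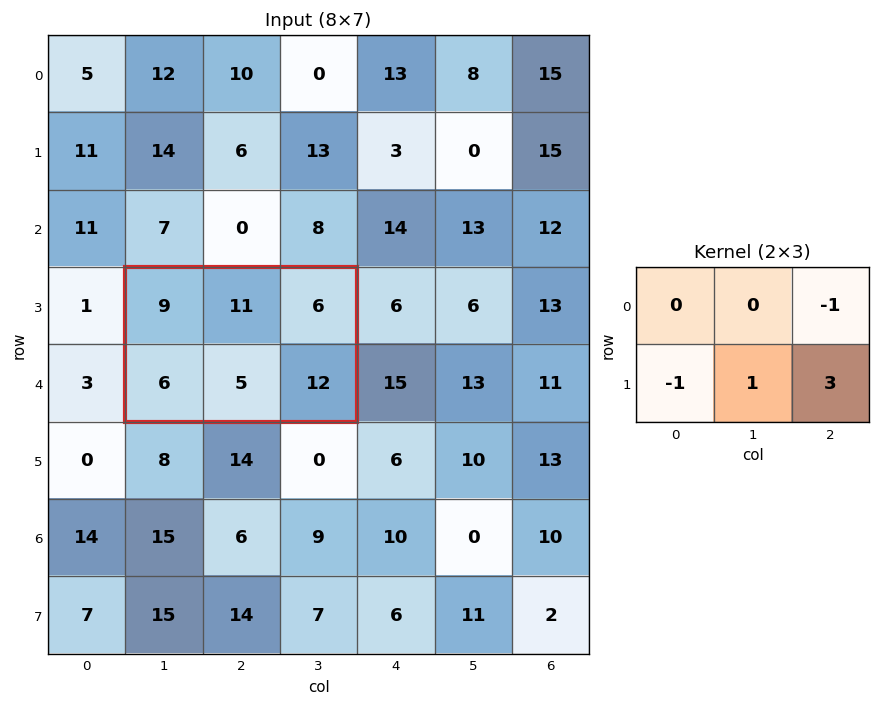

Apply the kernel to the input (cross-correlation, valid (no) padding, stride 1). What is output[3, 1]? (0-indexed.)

The receptive field on the input at this output position is [9 11 6 / 6 5 12]. Elementwise product with the kernel and sum: 6·-1 + 6·-1 + 5·1 + 12·3.

29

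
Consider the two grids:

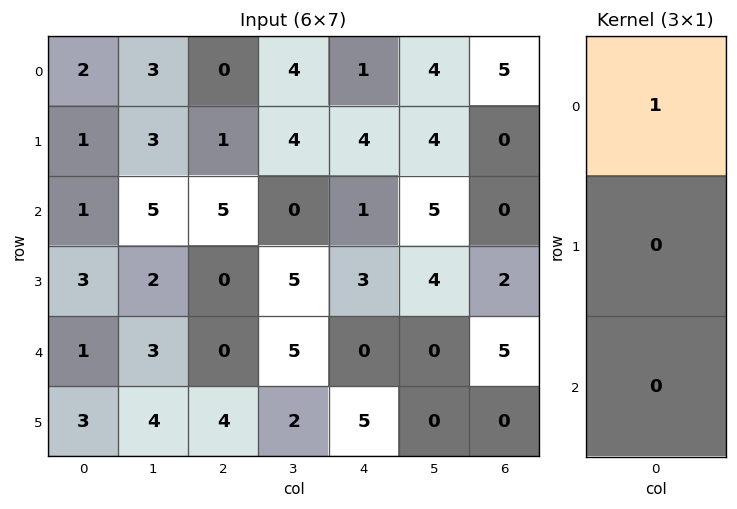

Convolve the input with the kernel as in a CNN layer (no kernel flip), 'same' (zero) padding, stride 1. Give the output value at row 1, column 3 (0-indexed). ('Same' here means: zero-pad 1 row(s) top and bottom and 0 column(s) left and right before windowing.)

The receptive field on the zero-padded input at this output position is [4 / 4 / 0]. Elementwise product with the kernel and sum: 4·1.

4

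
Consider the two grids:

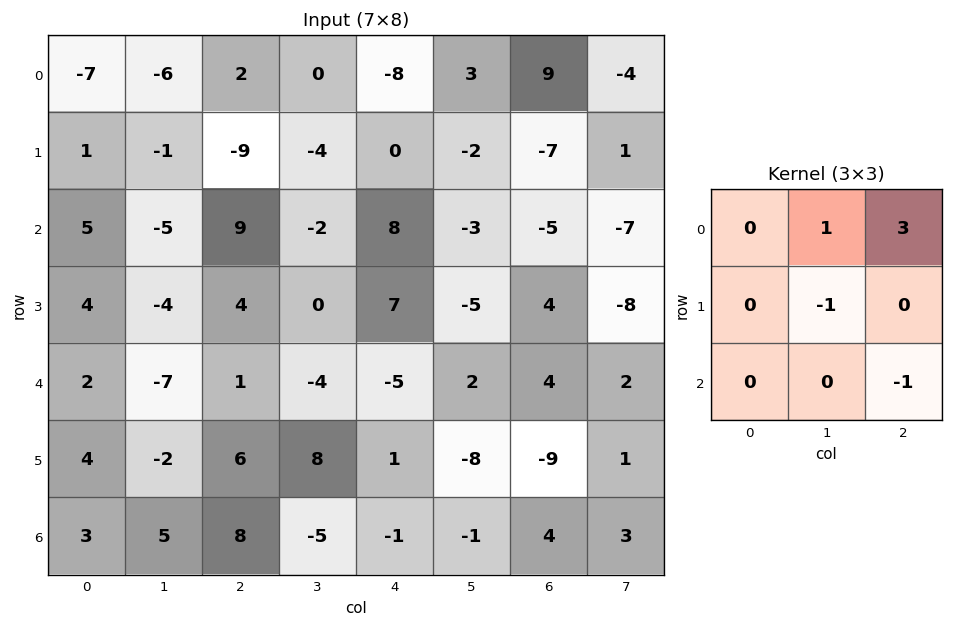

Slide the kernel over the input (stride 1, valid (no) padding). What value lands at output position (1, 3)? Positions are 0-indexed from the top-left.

-9

The receptive field on the input at this output position is [-4 0 -2 / -2 8 -3 / 0 7 -5]. Elementwise product with the kernel and sum: 0·1 + -2·3 + 8·-1 + -5·-1.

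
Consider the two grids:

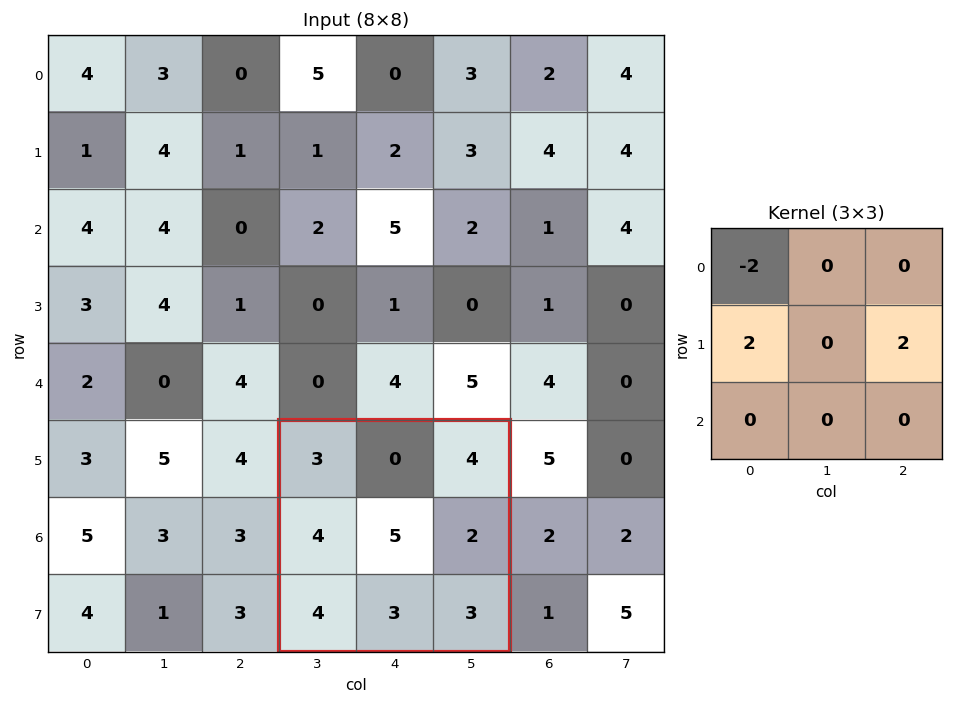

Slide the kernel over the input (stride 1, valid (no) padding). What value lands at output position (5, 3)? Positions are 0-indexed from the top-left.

The receptive field on the input at this output position is [3 0 4 / 4 5 2 / 4 3 3]. Elementwise product with the kernel and sum: 3·-2 + 4·2 + 2·2.

6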